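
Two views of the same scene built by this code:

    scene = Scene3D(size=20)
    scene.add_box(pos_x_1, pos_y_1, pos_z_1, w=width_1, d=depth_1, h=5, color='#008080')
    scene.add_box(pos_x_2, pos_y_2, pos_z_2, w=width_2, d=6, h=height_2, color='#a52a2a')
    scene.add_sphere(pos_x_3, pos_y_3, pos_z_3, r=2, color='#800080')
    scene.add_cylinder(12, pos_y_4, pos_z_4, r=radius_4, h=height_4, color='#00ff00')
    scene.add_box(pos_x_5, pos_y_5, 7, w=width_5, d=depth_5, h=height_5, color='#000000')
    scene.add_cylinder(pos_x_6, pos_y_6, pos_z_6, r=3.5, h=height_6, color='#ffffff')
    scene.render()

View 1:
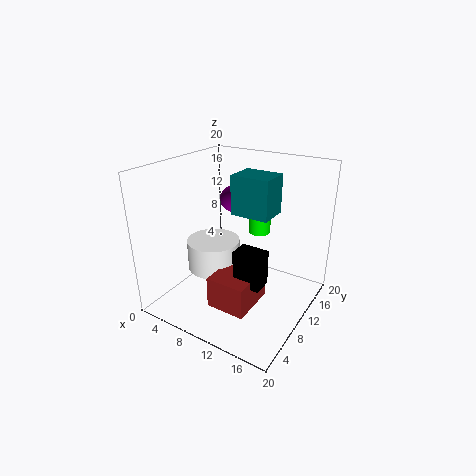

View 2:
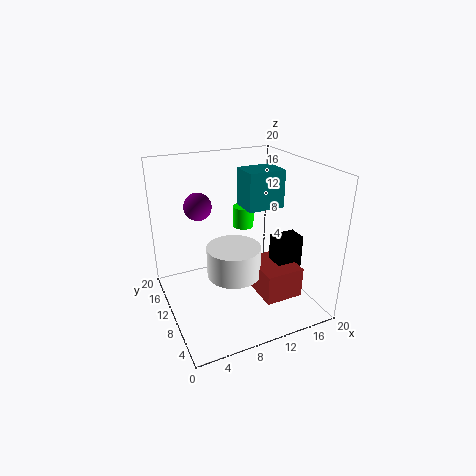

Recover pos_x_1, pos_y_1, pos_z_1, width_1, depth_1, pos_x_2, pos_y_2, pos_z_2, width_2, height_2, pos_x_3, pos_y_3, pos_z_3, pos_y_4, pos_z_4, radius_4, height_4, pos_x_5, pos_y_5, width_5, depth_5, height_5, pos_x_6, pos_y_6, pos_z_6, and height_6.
pos_x_1 = 10.5; pos_y_1 = 7.5; pos_z_1 = 14.5; width_1 = 5; depth_1 = 4; pos_x_2 = 10.5; pos_y_2 = 2; pos_z_2 = 4; width_2 = 5; height_2 = 4; pos_x_3 = 6; pos_y_3 = 15; pos_z_3 = 13.5; pos_y_4 = 12.5; pos_z_4 = 10.5; radius_4 = 1.5; height_4 = 3; pos_x_5 = 13; pos_y_5 = 4; width_5 = 3.5; depth_5 = 2.5; height_5 = 4.5; pos_x_6 = 8; pos_y_6 = 7; pos_z_6 = 6.5; height_6 = 4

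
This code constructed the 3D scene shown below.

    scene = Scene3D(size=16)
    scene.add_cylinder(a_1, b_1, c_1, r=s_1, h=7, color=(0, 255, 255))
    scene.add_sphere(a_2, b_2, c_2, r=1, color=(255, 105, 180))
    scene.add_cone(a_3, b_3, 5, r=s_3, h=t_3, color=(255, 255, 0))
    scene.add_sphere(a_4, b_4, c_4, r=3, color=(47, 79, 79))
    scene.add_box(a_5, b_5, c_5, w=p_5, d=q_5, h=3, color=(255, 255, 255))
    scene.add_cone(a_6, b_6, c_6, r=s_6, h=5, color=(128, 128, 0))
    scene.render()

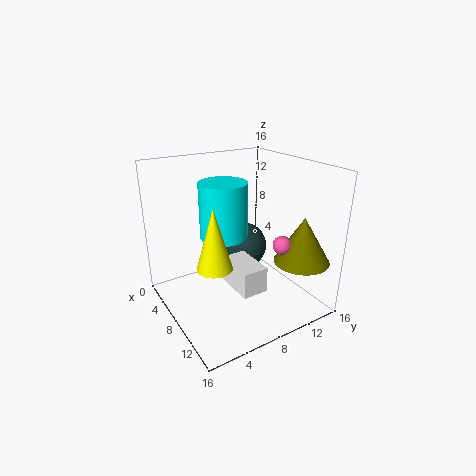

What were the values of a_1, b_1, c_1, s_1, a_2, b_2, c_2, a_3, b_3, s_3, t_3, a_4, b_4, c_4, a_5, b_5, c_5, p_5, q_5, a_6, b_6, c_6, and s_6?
a_1 = 3
b_1 = 9
c_1 = 6
s_1 = 3
a_2 = 12
b_2 = 11
c_2 = 8
a_3 = 8
b_3 = 5
s_3 = 2
t_3 = 7
a_4 = 3
b_4 = 12
c_4 = 4
a_5 = 6
b_5 = 7
c_5 = 2
p_5 = 5
q_5 = 3
a_6 = 13
b_6 = 13
c_6 = 6
s_6 = 3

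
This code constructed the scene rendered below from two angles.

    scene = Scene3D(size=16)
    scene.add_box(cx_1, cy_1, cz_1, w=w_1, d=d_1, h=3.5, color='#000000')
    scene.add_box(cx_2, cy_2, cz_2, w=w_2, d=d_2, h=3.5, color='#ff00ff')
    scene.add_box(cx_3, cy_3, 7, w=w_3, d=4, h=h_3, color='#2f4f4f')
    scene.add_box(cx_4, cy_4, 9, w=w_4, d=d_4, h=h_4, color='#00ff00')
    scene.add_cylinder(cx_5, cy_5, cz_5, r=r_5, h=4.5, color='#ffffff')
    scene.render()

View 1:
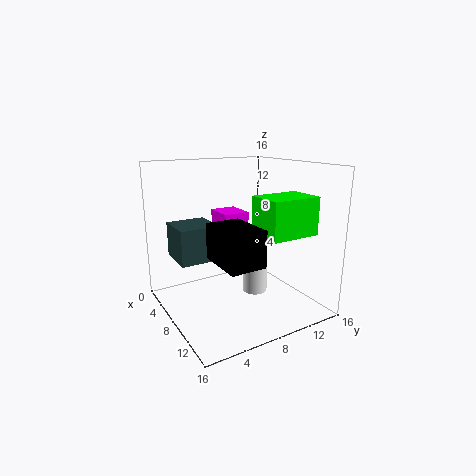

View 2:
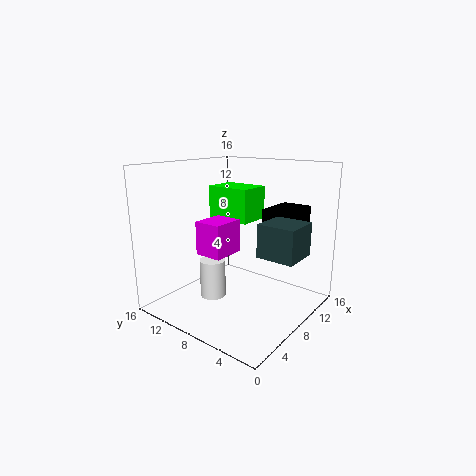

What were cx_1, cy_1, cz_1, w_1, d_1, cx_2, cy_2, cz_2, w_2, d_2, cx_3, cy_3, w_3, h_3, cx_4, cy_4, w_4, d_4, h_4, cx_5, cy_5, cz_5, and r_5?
cx_1 = 10.5
cy_1 = 3
cz_1 = 7.5
w_1 = 5
d_1 = 3.5
cx_2 = 3.5
cy_2 = 7
cz_2 = 7
w_2 = 3.5
d_2 = 3
cx_3 = 6.5
cy_3 = 0.5
w_3 = 4
h_3 = 3.5
cx_4 = 10
cy_4 = 8.5
w_4 = 4
d_4 = 5.5
h_4 = 4
cx_5 = 7
cy_5 = 11
cz_5 = 0.5
r_5 = 1.5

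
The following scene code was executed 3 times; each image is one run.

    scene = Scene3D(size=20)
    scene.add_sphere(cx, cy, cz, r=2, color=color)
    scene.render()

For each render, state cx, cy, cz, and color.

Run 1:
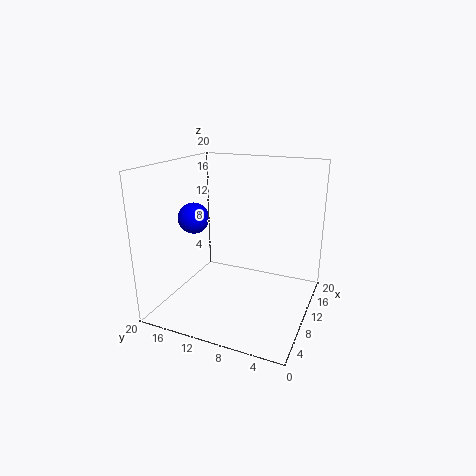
cx = 6, cy = 14.5, cz = 13.5, color = 'blue'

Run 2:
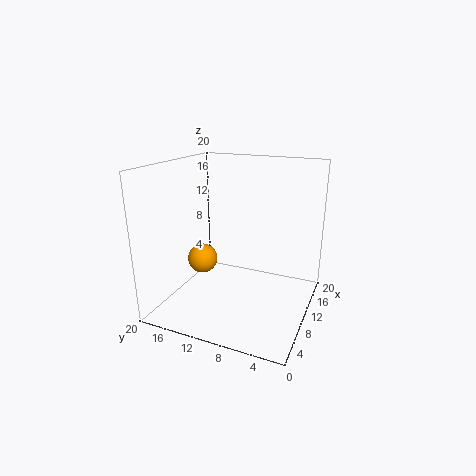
cx = 7, cy = 14, cz = 7.5, color = 'orange'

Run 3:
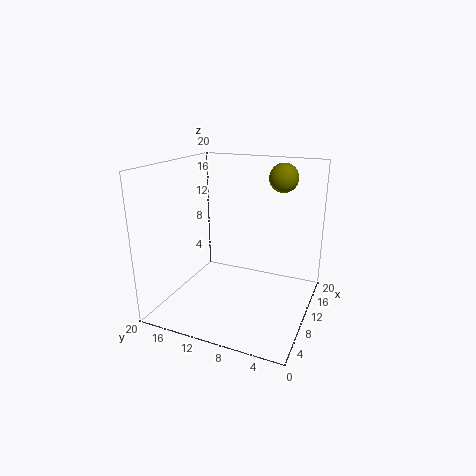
cx = 14, cy = 5, cz = 18, color = 'olive'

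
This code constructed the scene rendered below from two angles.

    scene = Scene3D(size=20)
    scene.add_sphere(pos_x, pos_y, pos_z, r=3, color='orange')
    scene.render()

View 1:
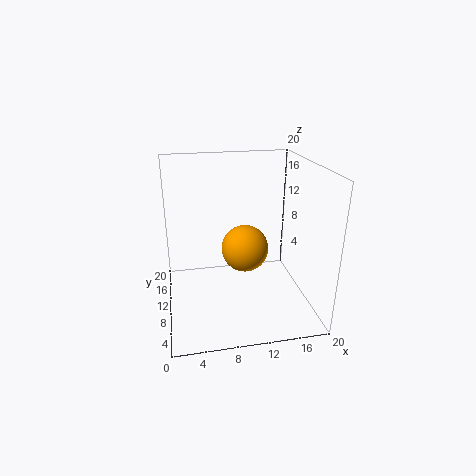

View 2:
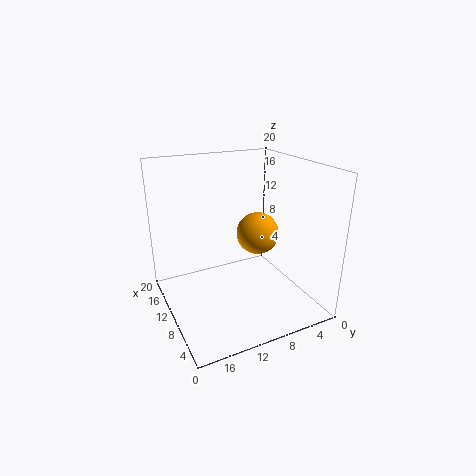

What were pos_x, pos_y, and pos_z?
pos_x = 10.25; pos_y = 6.75; pos_z = 10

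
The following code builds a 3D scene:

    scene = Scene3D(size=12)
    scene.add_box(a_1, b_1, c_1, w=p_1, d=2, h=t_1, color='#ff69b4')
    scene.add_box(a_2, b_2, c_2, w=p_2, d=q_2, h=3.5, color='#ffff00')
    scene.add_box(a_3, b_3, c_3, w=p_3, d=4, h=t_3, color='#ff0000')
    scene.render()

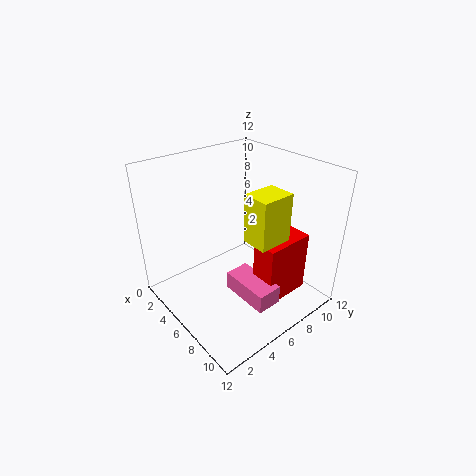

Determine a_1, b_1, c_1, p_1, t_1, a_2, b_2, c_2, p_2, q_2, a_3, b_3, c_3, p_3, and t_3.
a_1 = 7; b_1 = 4; c_1 = 2.5; p_1 = 4; t_1 = 1.5; a_2 = 9; b_2 = 4; c_2 = 8; p_2 = 2; q_2 = 2.5; a_3 = 8.5; b_3 = 5.5; c_3 = 2; p_3 = 2; t_3 = 5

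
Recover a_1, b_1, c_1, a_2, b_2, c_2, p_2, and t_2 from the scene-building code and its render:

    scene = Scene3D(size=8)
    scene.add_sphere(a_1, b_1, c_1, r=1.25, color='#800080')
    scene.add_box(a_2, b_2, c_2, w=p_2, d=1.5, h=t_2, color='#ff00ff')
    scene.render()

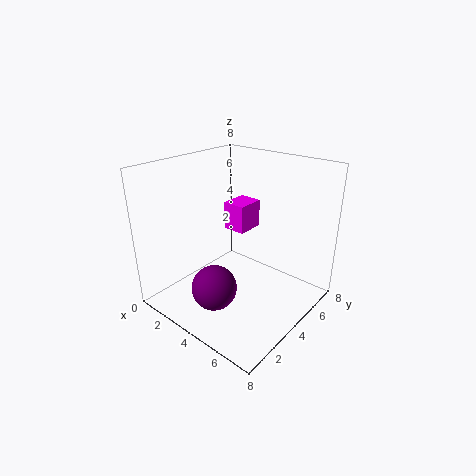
a_1 = 3.75, b_1 = 2.25, c_1 = 1.5, a_2 = 3.25, b_2 = 3.75, c_2 = 4.5, p_2 = 1.25, t_2 = 1.5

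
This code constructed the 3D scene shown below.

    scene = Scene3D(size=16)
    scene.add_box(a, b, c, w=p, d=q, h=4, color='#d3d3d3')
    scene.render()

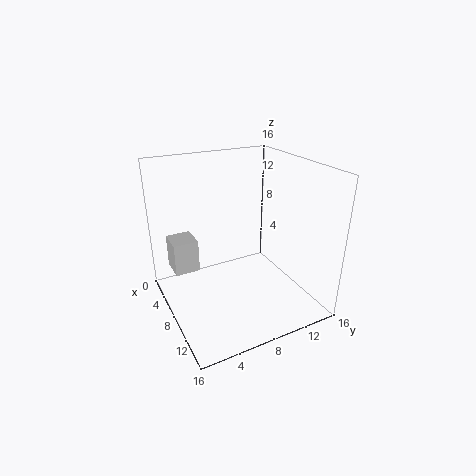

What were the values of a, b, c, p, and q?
a = 0.75; b = 1.75; c = 2.5; p = 3.25; q = 3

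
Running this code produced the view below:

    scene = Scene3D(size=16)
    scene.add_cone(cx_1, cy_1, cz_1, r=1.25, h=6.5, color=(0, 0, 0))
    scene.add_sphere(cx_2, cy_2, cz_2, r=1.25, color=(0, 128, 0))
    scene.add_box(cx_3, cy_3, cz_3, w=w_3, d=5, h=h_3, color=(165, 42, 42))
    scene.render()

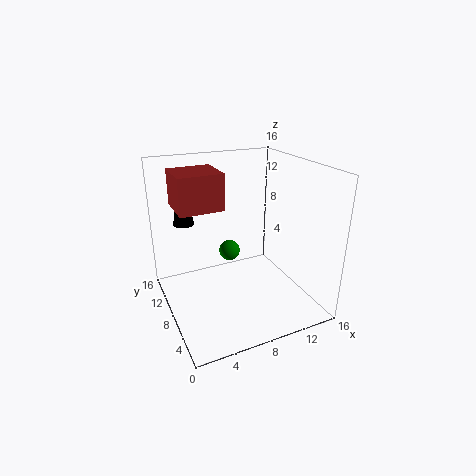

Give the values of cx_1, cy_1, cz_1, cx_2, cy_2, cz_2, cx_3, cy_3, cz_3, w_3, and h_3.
cx_1 = 3.5, cy_1 = 13.75, cz_1 = 8.25, cx_2 = 8.25, cy_2 = 11, cz_2 = 5, cx_3 = 2.25, cy_3 = 10.25, cz_3 = 10.5, w_3 = 5.25, h_3 = 4.25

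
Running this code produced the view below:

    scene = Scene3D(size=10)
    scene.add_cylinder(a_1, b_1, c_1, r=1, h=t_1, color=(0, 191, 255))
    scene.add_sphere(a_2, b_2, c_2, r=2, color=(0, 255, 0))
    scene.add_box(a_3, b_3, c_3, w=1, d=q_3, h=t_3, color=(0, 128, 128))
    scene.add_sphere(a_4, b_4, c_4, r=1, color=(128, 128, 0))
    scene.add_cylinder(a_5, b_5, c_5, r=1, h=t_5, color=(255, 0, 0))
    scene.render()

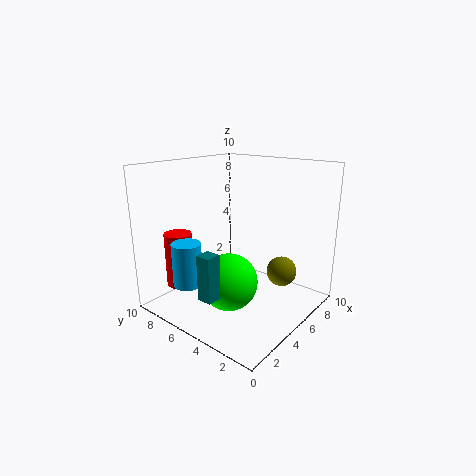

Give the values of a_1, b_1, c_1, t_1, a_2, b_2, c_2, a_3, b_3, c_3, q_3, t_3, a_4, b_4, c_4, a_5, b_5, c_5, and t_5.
a_1 = 2; b_1 = 7; c_1 = 2; t_1 = 3; a_2 = 4; b_2 = 5; c_2 = 2; a_3 = 1; b_3 = 4; c_3 = 2; q_3 = 1; t_3 = 3; a_4 = 6; b_4 = 2; c_4 = 3; a_5 = 3; b_5 = 9; c_5 = 1; t_5 = 4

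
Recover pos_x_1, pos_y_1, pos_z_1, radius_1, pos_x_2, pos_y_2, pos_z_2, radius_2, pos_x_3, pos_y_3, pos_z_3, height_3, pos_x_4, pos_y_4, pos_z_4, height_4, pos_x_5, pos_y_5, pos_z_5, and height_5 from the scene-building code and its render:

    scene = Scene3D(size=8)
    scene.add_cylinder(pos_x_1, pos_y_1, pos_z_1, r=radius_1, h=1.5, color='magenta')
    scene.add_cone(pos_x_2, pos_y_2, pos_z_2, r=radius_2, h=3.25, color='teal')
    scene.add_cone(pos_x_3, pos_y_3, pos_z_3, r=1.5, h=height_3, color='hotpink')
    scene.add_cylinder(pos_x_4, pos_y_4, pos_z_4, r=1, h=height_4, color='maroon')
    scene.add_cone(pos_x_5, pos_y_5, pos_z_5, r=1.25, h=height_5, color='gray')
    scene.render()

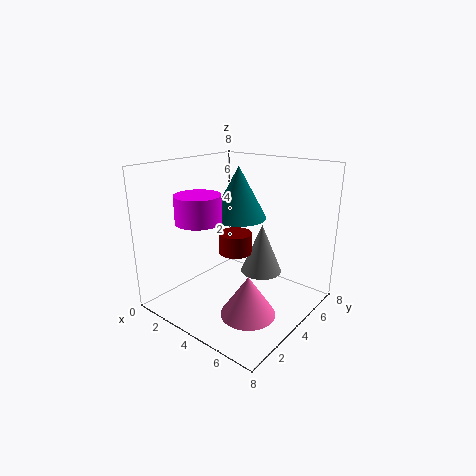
pos_x_1 = 2.5, pos_y_1 = 2.5, pos_z_1 = 5, radius_1 = 1.25, pos_x_2 = 2.25, pos_y_2 = 6.25, pos_z_2 = 4.25, radius_2 = 1.75, pos_x_3 = 5.5, pos_y_3 = 3, pos_z_3 = 0.25, height_3 = 2.25, pos_x_4 = 3, pos_y_4 = 5, pos_z_4 = 2.5, height_4 = 1.25, pos_x_5 = 4.25, pos_y_5 = 6, pos_z_5 = 1.25, height_5 = 3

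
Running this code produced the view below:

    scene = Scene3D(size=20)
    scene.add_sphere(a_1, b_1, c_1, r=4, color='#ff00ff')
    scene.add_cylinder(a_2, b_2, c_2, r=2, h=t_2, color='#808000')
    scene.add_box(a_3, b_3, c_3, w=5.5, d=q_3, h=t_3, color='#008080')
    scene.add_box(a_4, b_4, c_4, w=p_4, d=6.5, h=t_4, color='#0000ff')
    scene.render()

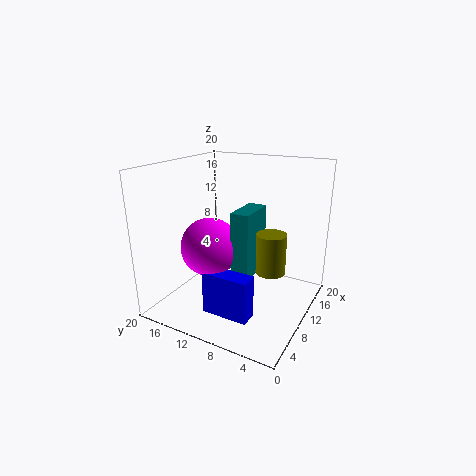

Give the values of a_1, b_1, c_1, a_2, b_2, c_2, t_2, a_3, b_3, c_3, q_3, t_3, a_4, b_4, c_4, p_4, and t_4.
a_1 = 7.5, b_1 = 13, c_1 = 9, a_2 = 10, b_2 = 5, c_2 = 6, t_2 = 5.5, a_3 = 7, b_3 = 7, c_3 = 5.5, q_3 = 2.5, t_3 = 9, a_4 = 4.5, b_4 = 6, c_4 = 0.5, p_4 = 2.5, t_4 = 6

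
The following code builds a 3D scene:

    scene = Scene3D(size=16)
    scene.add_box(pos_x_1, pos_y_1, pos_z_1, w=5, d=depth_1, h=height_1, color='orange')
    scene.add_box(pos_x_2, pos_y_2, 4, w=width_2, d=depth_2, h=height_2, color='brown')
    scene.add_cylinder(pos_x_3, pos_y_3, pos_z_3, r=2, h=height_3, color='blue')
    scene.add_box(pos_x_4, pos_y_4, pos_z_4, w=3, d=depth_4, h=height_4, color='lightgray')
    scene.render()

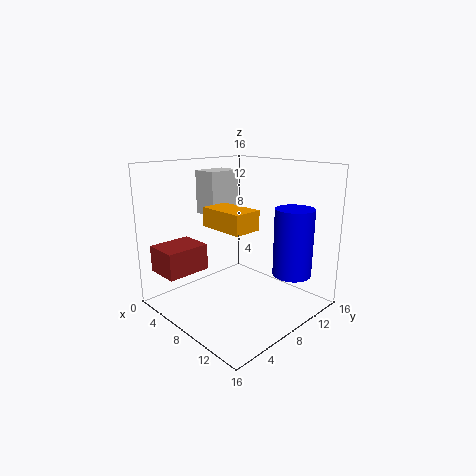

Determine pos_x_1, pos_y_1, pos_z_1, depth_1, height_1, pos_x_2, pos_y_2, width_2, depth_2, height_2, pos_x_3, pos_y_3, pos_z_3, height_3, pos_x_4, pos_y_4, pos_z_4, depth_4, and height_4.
pos_x_1 = 7, pos_y_1 = 4, pos_z_1 = 10, depth_1 = 3, height_1 = 2, pos_x_2 = 1, pos_y_2 = 1, width_2 = 4, depth_2 = 5, height_2 = 3, pos_x_3 = 14, pos_y_3 = 10, pos_z_3 = 5, height_3 = 7, pos_x_4 = 2, pos_y_4 = 7, pos_z_4 = 10, depth_4 = 4, height_4 = 5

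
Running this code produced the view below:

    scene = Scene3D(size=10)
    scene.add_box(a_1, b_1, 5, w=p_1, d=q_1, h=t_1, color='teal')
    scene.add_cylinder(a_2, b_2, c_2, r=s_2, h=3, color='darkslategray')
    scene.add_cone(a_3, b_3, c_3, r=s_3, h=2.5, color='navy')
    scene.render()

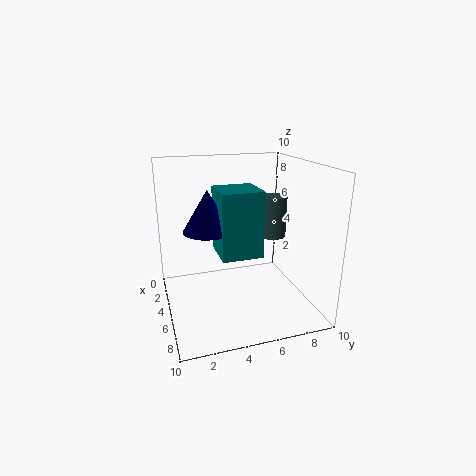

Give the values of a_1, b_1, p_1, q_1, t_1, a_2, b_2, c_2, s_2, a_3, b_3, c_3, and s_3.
a_1 = 6; b_1 = 3; p_1 = 2.5; q_1 = 2.5; t_1 = 4; a_2 = 4; b_2 = 8; c_2 = 4.5; s_2 = 1; a_3 = 7; b_3 = 2.5; c_3 = 6.5; s_3 = 1.5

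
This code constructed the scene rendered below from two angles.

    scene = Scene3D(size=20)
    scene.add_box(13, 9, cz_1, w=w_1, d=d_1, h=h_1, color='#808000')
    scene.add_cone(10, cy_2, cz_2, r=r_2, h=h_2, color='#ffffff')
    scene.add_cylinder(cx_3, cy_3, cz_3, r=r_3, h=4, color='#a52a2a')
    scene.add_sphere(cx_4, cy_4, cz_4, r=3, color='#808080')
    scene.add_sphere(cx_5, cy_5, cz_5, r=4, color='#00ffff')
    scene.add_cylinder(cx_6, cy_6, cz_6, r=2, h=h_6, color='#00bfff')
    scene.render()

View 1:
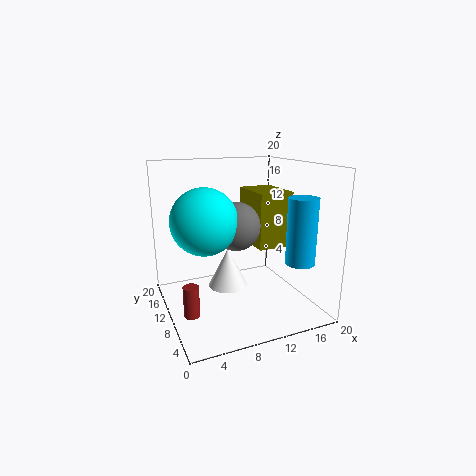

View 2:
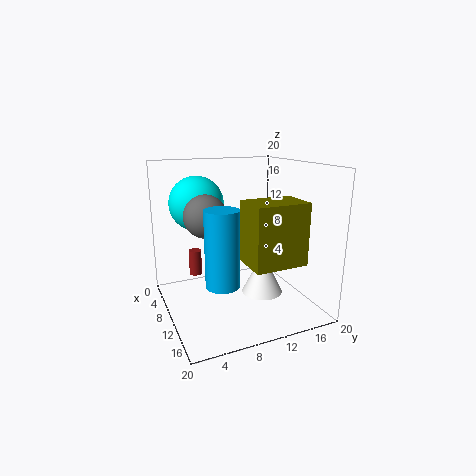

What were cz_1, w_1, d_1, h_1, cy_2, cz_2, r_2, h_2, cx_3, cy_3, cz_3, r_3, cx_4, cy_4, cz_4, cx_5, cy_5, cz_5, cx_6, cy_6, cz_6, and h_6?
cz_1 = 8, w_1 = 5, d_1 = 7, h_1 = 8, cy_2 = 14, cz_2 = 1, r_2 = 3, h_2 = 6, cx_3 = 2, cy_3 = 6, cz_3 = 2, r_3 = 1, cx_4 = 8, cy_4 = 6, cz_4 = 13, cx_5 = 4, cy_5 = 6, cz_5 = 14, cx_6 = 17, cy_6 = 5, cz_6 = 7, h_6 = 9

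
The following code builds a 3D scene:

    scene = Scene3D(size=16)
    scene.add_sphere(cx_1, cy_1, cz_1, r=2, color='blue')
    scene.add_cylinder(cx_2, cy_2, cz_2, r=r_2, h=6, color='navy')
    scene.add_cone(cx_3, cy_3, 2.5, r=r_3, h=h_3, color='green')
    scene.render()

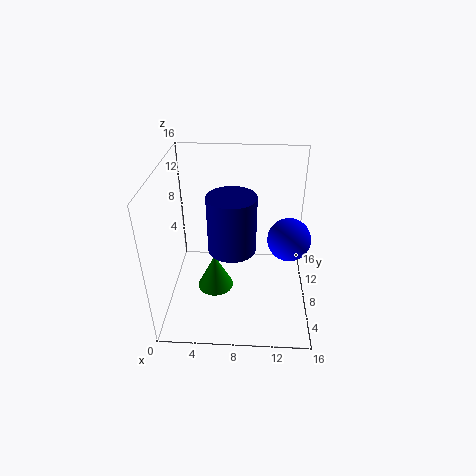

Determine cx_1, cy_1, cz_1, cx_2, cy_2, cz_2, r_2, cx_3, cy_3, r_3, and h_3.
cx_1 = 13, cy_1 = 3.5, cz_1 = 11, cx_2 = 7.5, cy_2 = 6, cz_2 = 8, r_2 = 2.5, cx_3 = 5.5, cy_3 = 6.5, r_3 = 2, h_3 = 4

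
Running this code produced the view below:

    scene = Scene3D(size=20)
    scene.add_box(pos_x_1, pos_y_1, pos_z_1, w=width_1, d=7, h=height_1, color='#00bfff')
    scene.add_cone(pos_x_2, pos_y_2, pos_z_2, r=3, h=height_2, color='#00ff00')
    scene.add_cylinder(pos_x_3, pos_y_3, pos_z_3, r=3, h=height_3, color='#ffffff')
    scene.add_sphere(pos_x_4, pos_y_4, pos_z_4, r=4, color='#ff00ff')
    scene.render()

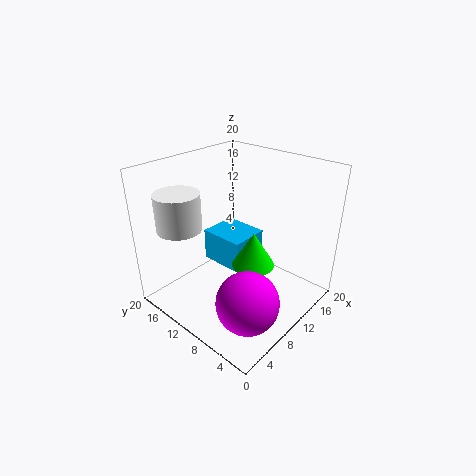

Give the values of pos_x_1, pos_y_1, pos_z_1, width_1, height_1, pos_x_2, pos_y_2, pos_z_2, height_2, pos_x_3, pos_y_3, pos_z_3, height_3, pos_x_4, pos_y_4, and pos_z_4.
pos_x_1 = 11; pos_y_1 = 11; pos_z_1 = 3; width_1 = 6; height_1 = 5; pos_x_2 = 11; pos_y_2 = 8; pos_z_2 = 6; height_2 = 5; pos_x_3 = 4; pos_y_3 = 15; pos_z_3 = 12; height_3 = 5; pos_x_4 = 5; pos_y_4 = 4; pos_z_4 = 5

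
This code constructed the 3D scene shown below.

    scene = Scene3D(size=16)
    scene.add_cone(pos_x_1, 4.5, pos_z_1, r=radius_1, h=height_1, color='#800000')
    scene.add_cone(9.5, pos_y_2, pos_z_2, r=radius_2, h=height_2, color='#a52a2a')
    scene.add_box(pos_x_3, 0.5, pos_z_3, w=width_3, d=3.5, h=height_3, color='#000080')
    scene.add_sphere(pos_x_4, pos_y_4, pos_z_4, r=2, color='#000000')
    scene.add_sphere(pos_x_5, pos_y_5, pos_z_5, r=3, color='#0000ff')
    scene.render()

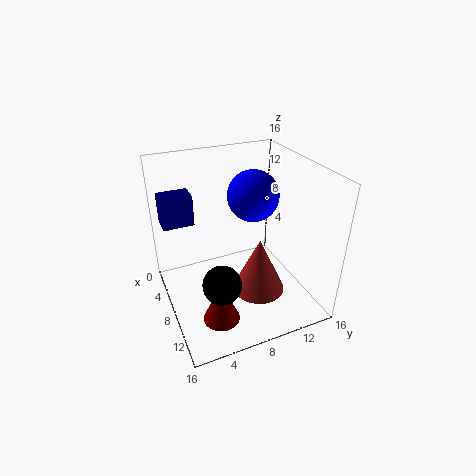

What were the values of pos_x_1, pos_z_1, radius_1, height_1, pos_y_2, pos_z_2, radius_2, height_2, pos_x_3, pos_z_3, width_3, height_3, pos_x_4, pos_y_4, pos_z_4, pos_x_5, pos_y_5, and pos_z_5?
pos_x_1 = 11.5; pos_z_1 = 0.5; radius_1 = 2; height_1 = 4.5; pos_y_2 = 10; pos_z_2 = 1.5; radius_2 = 3; height_2 = 6.5; pos_x_3 = 2.5; pos_z_3 = 9; width_3 = 2.5; height_3 = 3.5; pos_x_4 = 12; pos_y_4 = 4.5; pos_z_4 = 5.5; pos_x_5 = 5.5; pos_y_5 = 11; pos_z_5 = 11.5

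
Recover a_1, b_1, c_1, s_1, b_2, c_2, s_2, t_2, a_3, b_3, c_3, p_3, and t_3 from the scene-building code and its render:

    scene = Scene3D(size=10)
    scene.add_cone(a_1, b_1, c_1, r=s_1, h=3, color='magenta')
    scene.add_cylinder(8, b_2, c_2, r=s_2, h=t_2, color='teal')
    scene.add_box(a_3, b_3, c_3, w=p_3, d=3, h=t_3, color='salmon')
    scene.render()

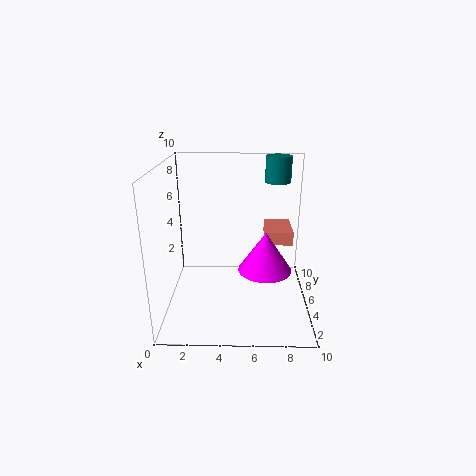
a_1 = 7; b_1 = 6; c_1 = 2; s_1 = 2; b_2 = 9; c_2 = 8; s_2 = 1; t_2 = 2; a_3 = 7; b_3 = 6; c_3 = 4; p_3 = 2; t_3 = 1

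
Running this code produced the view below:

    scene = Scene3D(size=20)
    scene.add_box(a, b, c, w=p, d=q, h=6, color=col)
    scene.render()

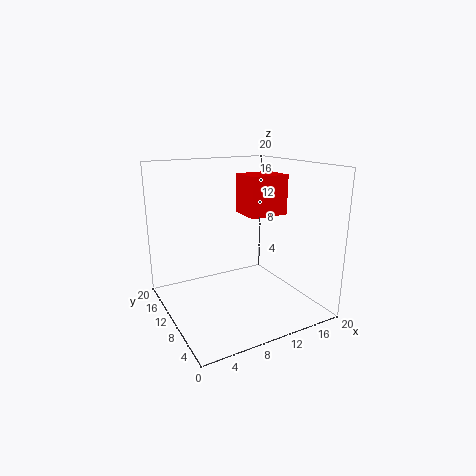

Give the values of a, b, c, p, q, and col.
a = 13; b = 11; c = 12; p = 6; q = 5; col = 'red'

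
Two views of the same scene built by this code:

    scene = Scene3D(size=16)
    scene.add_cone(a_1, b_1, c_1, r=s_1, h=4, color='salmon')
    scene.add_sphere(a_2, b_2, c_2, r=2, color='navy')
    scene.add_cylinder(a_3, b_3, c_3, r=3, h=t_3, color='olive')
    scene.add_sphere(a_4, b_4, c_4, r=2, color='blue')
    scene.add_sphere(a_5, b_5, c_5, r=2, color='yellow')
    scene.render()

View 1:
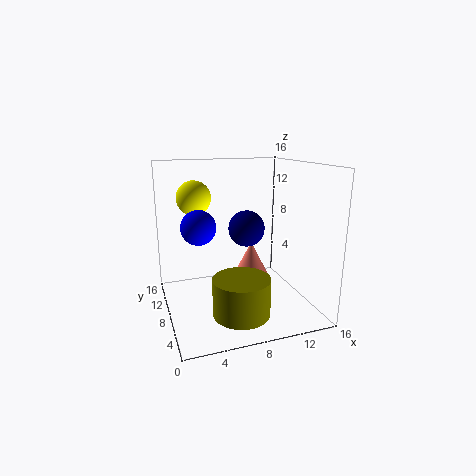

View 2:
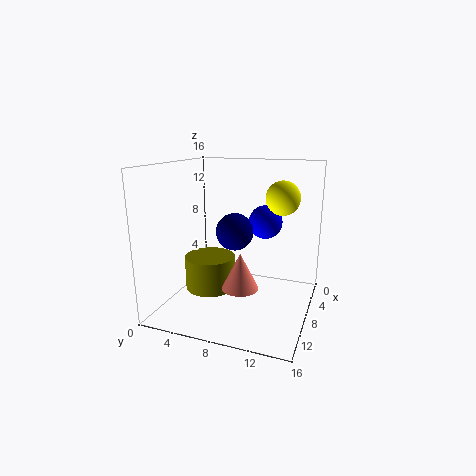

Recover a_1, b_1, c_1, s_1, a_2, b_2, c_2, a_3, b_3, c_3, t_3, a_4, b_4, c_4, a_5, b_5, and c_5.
a_1 = 10, b_1 = 9, c_1 = 3, s_1 = 2, a_2 = 9, b_2 = 8, c_2 = 9, a_3 = 7, b_3 = 4, c_3 = 1, t_3 = 4, a_4 = 4, b_4 = 10, c_4 = 9, a_5 = 4, b_5 = 12, c_5 = 12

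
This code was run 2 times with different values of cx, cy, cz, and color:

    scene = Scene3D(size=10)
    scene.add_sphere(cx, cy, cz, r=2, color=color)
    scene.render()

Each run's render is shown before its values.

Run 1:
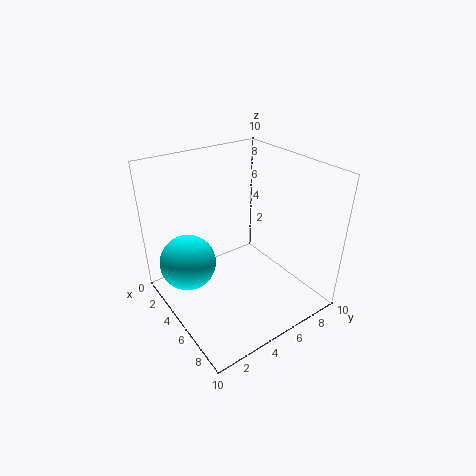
cx = 3; cy = 2; cz = 3; color = 'cyan'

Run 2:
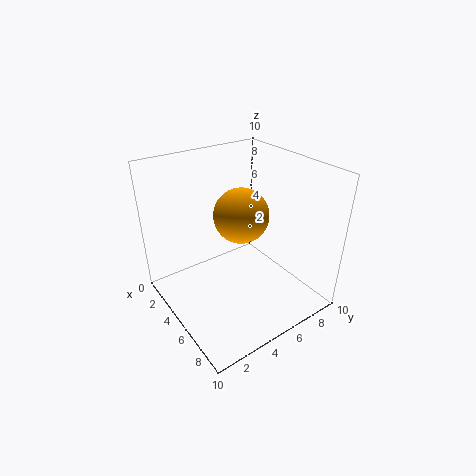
cx = 4; cy = 6; cz = 6; color = 'orange'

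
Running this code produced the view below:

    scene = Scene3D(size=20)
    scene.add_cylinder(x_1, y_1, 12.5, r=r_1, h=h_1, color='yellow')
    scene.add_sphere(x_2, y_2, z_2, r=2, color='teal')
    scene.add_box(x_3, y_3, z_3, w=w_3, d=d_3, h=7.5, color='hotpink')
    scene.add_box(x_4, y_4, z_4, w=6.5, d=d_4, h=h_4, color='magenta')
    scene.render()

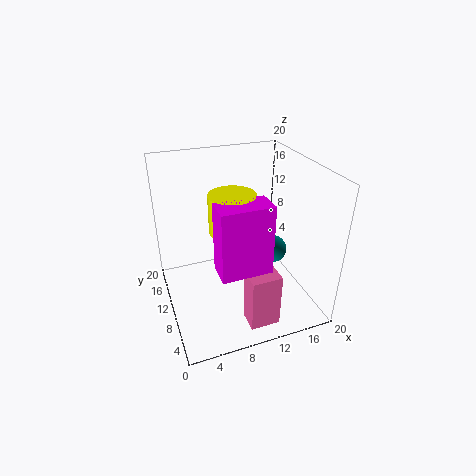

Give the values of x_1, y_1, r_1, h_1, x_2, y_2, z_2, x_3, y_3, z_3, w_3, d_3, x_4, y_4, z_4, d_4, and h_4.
x_1 = 8.5
y_1 = 8
r_1 = 3
h_1 = 5
x_2 = 15.5
y_2 = 10
z_2 = 7
x_3 = 9
y_3 = 2
z_3 = 0.5
w_3 = 4
d_3 = 3
x_4 = 5.5
y_4 = 3
z_4 = 8.5
d_4 = 3.5
h_4 = 9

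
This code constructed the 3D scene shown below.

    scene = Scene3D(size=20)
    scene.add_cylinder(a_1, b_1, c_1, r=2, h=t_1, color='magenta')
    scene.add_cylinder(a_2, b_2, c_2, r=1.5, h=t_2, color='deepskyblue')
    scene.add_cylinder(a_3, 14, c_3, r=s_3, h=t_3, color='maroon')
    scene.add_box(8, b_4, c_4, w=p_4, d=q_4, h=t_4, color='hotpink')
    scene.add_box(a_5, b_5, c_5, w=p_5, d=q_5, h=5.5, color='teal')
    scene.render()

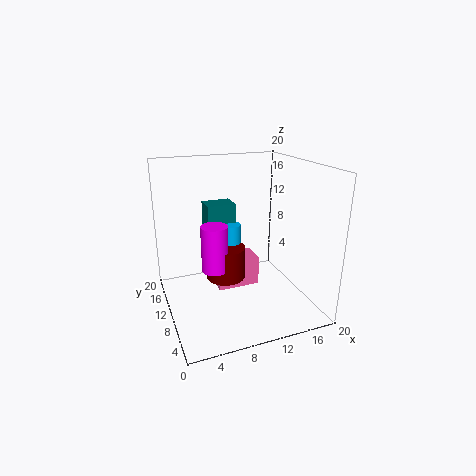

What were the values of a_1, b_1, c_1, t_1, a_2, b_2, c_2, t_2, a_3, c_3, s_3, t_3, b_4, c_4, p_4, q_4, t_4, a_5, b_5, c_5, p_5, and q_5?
a_1 = 7.5
b_1 = 13
c_1 = 4
t_1 = 7
a_2 = 11
b_2 = 15.5
c_2 = 6
t_2 = 4
a_3 = 9.5
c_3 = 2
s_3 = 3
t_3 = 5
b_4 = 12.5
c_4 = 0.5
p_4 = 6.5
q_4 = 4
t_4 = 4.5
a_5 = 7.5
b_5 = 16
c_5 = 7.5
p_5 = 4.5
q_5 = 3.5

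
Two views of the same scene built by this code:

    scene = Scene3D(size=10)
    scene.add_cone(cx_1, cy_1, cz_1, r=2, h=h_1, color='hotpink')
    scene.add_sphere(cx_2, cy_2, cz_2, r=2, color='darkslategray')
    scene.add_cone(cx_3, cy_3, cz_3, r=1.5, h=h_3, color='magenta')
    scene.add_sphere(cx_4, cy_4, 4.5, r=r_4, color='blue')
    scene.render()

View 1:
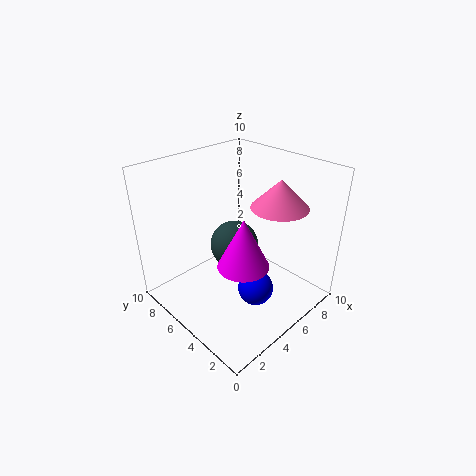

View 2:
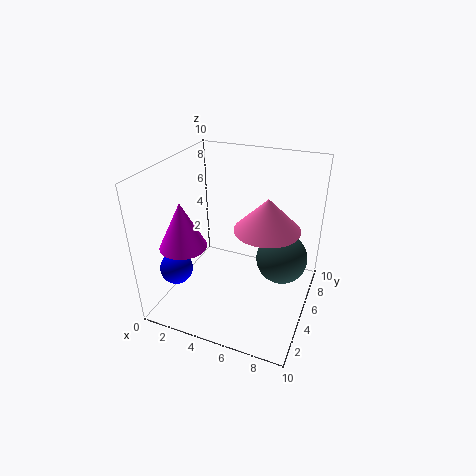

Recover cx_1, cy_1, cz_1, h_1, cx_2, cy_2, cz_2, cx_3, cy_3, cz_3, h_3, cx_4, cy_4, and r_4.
cx_1 = 7.5; cy_1 = 3.5; cz_1 = 7; h_1 = 2; cx_2 = 7.5; cy_2 = 8; cz_2 = 2; cx_3 = 2.5; cy_3 = 2; cz_3 = 5.5; h_3 = 3; cx_4 = 2.5; cy_4 = 1; r_4 = 1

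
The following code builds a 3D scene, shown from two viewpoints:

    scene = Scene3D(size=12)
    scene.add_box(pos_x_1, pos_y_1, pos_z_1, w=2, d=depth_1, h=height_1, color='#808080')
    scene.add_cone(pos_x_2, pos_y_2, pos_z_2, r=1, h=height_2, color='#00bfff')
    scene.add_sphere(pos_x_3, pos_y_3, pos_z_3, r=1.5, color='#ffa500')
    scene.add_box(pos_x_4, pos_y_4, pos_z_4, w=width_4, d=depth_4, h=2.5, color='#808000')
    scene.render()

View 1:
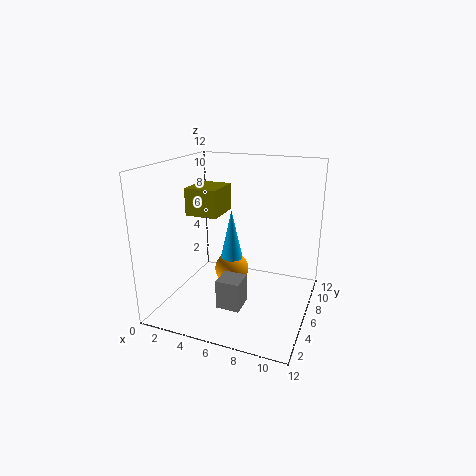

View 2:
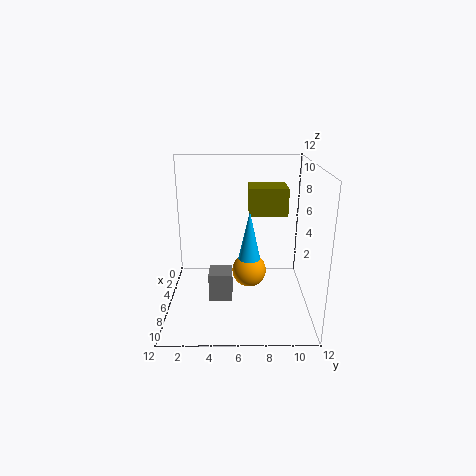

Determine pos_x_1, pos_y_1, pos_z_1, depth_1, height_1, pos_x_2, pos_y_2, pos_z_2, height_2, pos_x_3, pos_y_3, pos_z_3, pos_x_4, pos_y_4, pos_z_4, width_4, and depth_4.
pos_x_1 = 5
pos_y_1 = 3.5
pos_z_1 = 0.5
depth_1 = 2
height_1 = 2.5
pos_x_2 = 5
pos_y_2 = 7
pos_z_2 = 3.5
height_2 = 4.5
pos_x_3 = 5
pos_y_3 = 7
pos_z_3 = 2.5
pos_x_4 = 0.5
pos_y_4 = 7
pos_z_4 = 7
width_4 = 3
depth_4 = 3.5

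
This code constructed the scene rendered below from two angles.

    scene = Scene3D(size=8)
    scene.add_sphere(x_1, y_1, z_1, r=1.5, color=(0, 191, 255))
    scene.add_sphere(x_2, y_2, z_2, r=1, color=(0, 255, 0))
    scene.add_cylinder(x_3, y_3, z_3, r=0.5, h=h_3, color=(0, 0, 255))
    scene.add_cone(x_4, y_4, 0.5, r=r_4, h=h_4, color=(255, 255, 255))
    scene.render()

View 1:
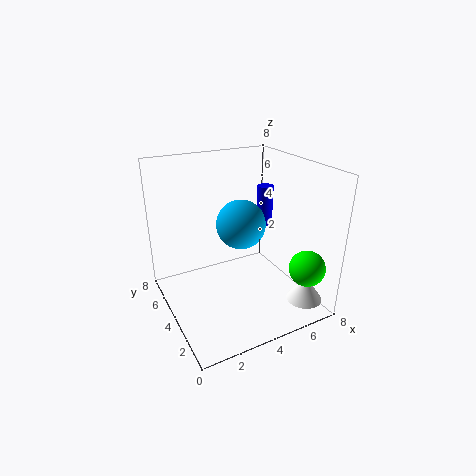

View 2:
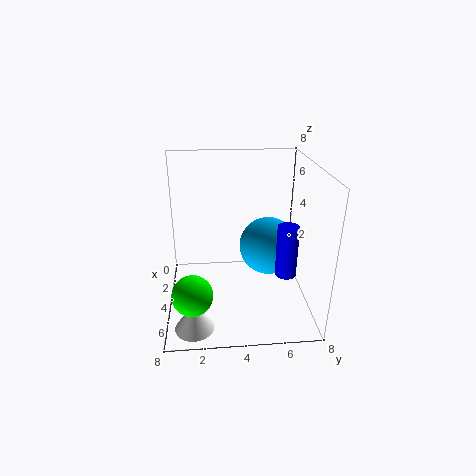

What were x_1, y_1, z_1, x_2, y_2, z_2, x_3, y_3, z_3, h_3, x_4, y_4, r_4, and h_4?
x_1 = 5, y_1 = 5.5, z_1 = 4, x_2 = 7, y_2 = 1.5, z_2 = 2.5, x_3 = 7, y_3 = 6, z_3 = 3.5, h_3 = 2.5, x_4 = 7, y_4 = 1.5, r_4 = 1, h_4 = 1.5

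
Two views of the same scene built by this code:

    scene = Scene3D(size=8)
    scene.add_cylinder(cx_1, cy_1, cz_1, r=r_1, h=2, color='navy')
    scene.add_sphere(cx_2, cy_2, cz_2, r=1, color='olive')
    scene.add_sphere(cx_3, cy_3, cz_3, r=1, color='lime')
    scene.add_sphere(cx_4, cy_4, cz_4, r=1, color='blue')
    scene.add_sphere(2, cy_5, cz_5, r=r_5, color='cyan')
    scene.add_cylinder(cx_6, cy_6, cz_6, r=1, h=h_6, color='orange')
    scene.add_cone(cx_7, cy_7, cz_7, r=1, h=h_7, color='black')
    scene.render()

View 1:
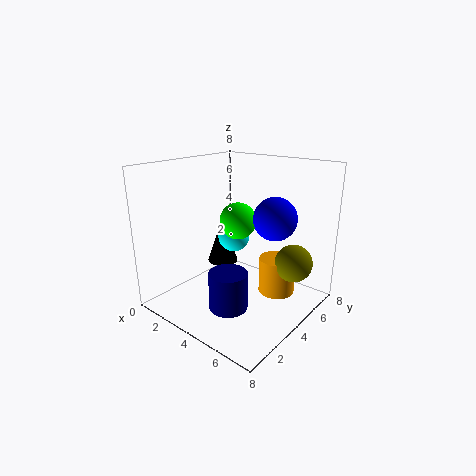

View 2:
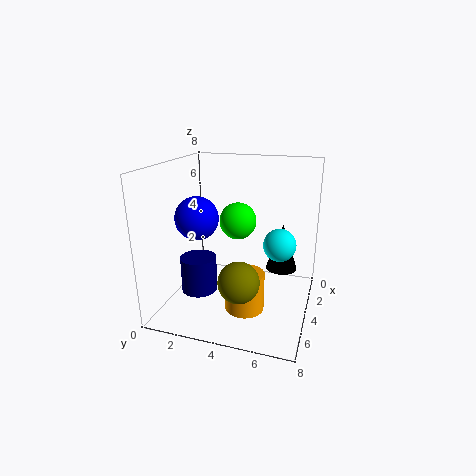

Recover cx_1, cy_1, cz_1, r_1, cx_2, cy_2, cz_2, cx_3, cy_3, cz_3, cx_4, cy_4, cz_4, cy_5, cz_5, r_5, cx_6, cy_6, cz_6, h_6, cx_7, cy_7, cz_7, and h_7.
cx_1 = 5
cy_1 = 2
cz_1 = 1
r_1 = 1
cx_2 = 7
cy_2 = 5
cz_2 = 3
cx_3 = 4
cy_3 = 4
cz_3 = 5
cx_4 = 7
cy_4 = 3
cz_4 = 6
cy_5 = 6
cz_5 = 3
r_5 = 1
cx_6 = 6
cy_6 = 5
cz_6 = 1
h_6 = 2
cx_7 = 1
cy_7 = 6
cz_7 = 1
h_7 = 3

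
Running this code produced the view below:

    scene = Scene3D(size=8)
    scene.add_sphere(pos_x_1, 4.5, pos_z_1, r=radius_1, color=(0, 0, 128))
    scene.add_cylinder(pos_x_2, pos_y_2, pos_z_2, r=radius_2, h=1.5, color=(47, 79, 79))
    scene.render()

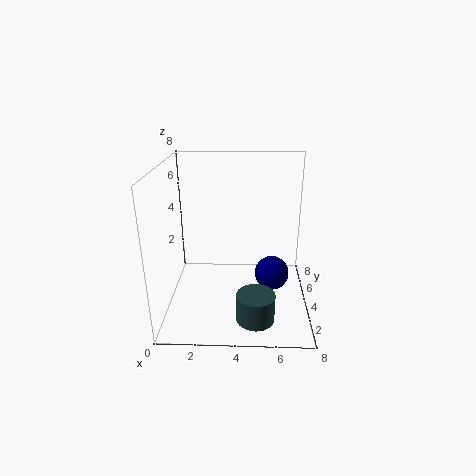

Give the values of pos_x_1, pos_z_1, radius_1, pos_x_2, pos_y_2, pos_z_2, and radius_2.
pos_x_1 = 6, pos_z_1 = 1.5, radius_1 = 1, pos_x_2 = 5, pos_y_2 = 1.5, pos_z_2 = 0.5, radius_2 = 1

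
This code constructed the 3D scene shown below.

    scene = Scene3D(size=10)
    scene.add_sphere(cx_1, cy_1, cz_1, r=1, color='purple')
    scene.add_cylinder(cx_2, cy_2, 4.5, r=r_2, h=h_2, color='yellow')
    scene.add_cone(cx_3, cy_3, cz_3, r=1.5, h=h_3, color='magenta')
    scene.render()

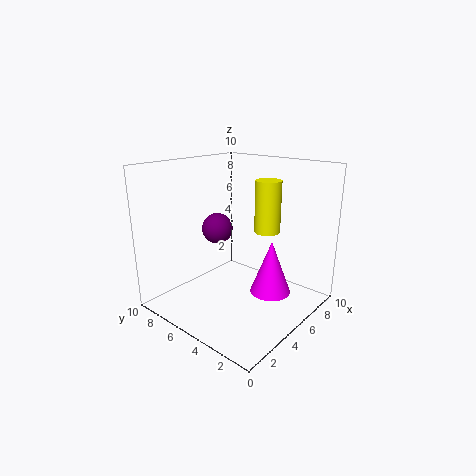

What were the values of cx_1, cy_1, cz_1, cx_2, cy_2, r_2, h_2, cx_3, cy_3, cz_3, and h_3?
cx_1 = 3.5
cy_1 = 5.5
cz_1 = 6
cx_2 = 8.5
cy_2 = 5
r_2 = 1
h_2 = 4
cx_3 = 7
cy_3 = 3.5
cz_3 = 0.5
h_3 = 4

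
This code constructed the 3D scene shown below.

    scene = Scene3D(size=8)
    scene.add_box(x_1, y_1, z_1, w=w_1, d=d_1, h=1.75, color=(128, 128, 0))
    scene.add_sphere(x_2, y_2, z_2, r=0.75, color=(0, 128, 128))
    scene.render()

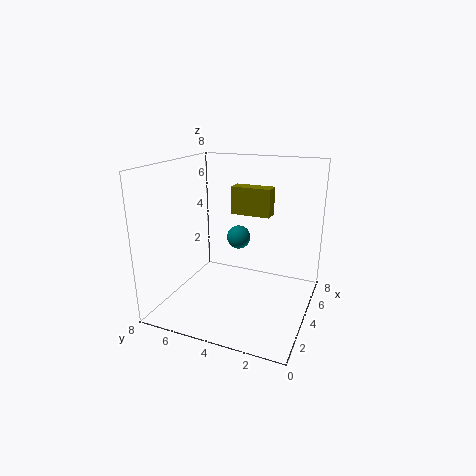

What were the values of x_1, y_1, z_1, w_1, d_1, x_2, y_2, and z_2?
x_1 = 6.5
y_1 = 3
z_1 = 4.5
w_1 = 1
d_1 = 2.5
x_2 = 6.5
y_2 = 5
z_2 = 3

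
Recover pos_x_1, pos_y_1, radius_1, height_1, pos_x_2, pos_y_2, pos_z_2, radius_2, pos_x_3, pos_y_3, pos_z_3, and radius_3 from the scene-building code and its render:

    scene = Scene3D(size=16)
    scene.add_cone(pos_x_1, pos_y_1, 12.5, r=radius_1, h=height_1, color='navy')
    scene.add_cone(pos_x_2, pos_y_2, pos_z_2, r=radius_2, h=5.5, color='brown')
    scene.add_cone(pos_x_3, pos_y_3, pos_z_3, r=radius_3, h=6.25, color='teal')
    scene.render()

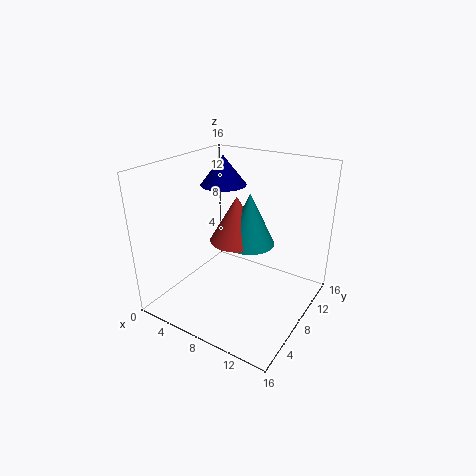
pos_x_1 = 3.75; pos_y_1 = 11.5; radius_1 = 2.75; height_1 = 3.5; pos_x_2 = 6.25; pos_y_2 = 10.5; pos_z_2 = 6.25; radius_2 = 3.25; pos_x_3 = 7.75; pos_y_3 = 11; pos_z_3 = 6; radius_3 = 3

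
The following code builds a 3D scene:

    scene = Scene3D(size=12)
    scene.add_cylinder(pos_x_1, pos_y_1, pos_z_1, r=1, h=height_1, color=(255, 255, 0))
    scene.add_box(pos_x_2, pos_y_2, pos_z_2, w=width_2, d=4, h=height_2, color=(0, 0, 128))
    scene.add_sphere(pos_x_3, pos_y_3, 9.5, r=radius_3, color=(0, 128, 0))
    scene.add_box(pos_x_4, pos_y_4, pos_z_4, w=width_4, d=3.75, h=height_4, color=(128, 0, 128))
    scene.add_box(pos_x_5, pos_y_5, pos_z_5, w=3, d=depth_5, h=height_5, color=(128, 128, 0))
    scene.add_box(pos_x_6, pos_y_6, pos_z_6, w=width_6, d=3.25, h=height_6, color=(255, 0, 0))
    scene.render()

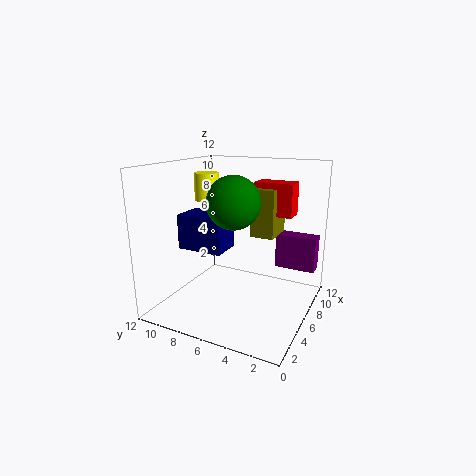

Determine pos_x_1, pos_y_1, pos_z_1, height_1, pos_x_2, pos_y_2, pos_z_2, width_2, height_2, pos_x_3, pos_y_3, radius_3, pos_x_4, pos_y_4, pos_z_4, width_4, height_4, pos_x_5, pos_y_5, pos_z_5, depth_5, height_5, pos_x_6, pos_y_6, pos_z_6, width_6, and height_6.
pos_x_1 = 5.75, pos_y_1 = 8.75, pos_z_1 = 9, height_1 = 2.25, pos_x_2 = 4.5, pos_y_2 = 7, pos_z_2 = 4.75, width_2 = 2.75, height_2 = 3, pos_x_3 = 3.75, pos_y_3 = 5.25, radius_3 = 2, pos_x_4 = 10.5, pos_y_4 = 0.5, pos_z_4 = 2, width_4 = 1.5, height_4 = 3.25, pos_x_5 = 6.75, pos_y_5 = 3.25, pos_z_5 = 6, depth_5 = 2, height_5 = 4, pos_x_6 = 7.5, pos_y_6 = 2, pos_z_6 = 7.75, width_6 = 1.75, height_6 = 2.75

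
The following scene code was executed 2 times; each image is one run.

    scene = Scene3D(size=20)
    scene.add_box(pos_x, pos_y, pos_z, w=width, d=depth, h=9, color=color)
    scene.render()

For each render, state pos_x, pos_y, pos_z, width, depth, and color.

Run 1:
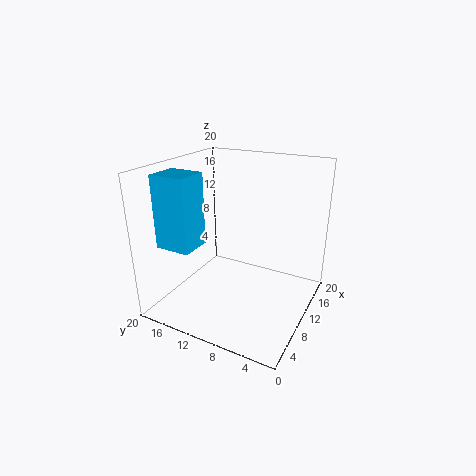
pos_x = 1, pos_y = 12, pos_z = 11, width = 4, depth = 4.5, color = 'deepskyblue'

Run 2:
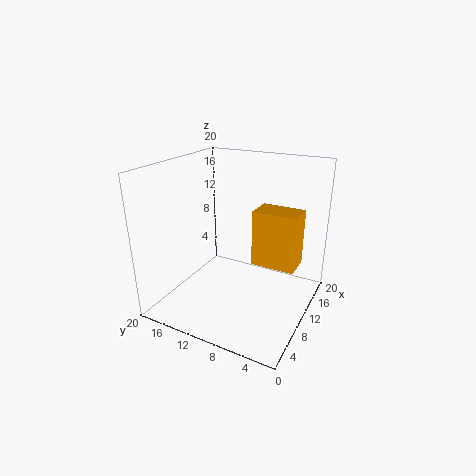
pos_x = 15.5, pos_y = 3.5, pos_z = 3, width = 4.5, depth = 7, color = 'orange'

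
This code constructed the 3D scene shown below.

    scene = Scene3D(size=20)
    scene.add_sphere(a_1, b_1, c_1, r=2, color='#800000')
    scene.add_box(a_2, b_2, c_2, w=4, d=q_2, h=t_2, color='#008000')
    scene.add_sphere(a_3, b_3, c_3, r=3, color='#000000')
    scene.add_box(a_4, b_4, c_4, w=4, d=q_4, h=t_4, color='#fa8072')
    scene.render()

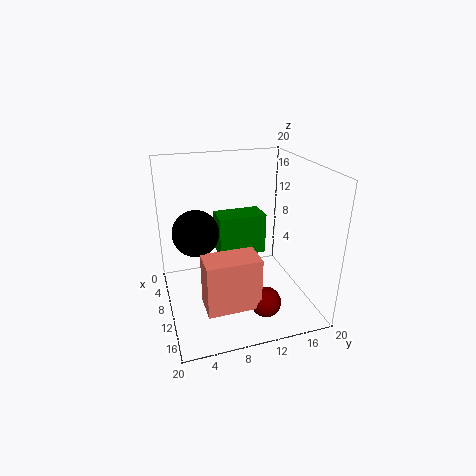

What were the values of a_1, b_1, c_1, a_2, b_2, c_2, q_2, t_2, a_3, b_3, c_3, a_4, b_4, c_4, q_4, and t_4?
a_1 = 16; b_1 = 12; c_1 = 3; a_2 = 4; b_2 = 8; c_2 = 6; q_2 = 7; t_2 = 6; a_3 = 11; b_3 = 4; c_3 = 12; a_4 = 13; b_4 = 4; c_4 = 3; q_4 = 7; t_4 = 7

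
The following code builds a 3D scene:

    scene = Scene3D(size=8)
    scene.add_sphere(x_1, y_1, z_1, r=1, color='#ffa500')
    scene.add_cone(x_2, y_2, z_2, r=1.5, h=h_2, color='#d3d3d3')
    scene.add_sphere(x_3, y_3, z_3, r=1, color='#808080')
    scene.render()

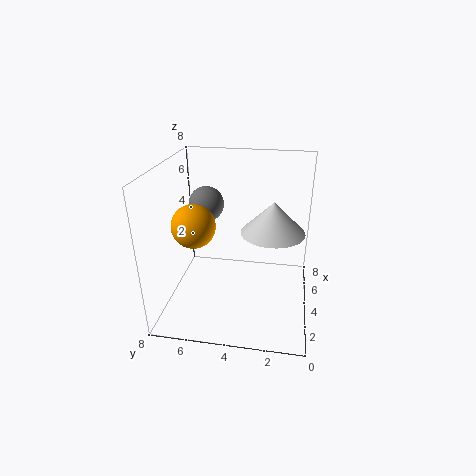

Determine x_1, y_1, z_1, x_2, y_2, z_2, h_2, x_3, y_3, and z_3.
x_1 = 1, y_1 = 5.5, z_1 = 6, x_2 = 2, y_2 = 2, z_2 = 5.5, h_2 = 1.5, x_3 = 5, y_3 = 6, z_3 = 5.5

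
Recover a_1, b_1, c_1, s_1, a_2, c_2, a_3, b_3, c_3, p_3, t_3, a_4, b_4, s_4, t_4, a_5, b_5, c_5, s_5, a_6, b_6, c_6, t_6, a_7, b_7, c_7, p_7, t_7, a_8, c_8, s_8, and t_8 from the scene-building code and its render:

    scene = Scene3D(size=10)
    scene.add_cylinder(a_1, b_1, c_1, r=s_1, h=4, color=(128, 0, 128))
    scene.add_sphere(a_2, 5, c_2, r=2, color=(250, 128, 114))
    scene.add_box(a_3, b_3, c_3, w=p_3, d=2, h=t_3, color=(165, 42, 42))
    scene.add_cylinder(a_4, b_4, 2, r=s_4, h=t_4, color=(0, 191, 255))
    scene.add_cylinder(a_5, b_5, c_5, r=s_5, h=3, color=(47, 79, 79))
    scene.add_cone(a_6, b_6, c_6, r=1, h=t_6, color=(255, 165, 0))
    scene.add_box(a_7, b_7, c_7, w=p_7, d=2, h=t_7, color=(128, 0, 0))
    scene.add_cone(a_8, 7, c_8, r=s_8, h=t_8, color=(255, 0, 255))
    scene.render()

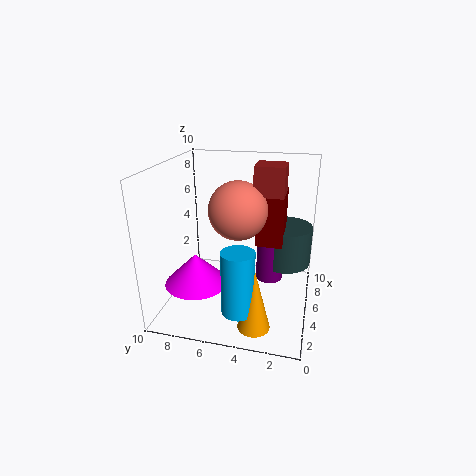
a_1 = 7
b_1 = 3
c_1 = 1
s_1 = 1
a_2 = 5
c_2 = 7
a_3 = 5
b_3 = 2
c_3 = 8
p_3 = 2
t_3 = 2
a_4 = 1
b_4 = 4
s_4 = 1
t_4 = 4
a_5 = 8
b_5 = 2
c_5 = 2
s_5 = 2
a_6 = 1
b_6 = 3
c_6 = 1
t_6 = 4
a_7 = 6
b_7 = 2
c_7 = 4
p_7 = 2
t_7 = 4
a_8 = 2
c_8 = 3
s_8 = 2
t_8 = 2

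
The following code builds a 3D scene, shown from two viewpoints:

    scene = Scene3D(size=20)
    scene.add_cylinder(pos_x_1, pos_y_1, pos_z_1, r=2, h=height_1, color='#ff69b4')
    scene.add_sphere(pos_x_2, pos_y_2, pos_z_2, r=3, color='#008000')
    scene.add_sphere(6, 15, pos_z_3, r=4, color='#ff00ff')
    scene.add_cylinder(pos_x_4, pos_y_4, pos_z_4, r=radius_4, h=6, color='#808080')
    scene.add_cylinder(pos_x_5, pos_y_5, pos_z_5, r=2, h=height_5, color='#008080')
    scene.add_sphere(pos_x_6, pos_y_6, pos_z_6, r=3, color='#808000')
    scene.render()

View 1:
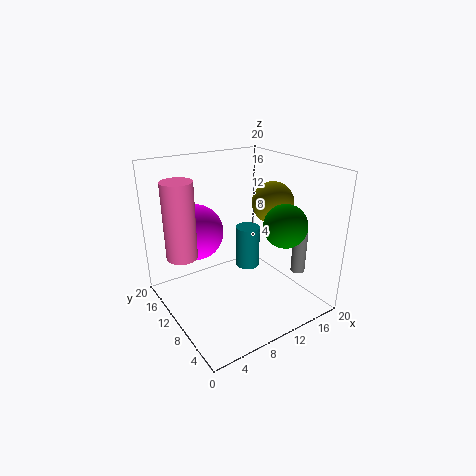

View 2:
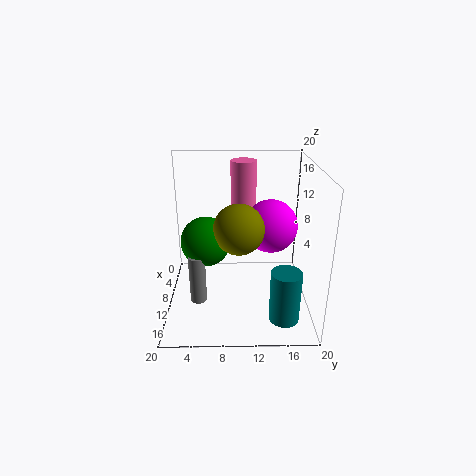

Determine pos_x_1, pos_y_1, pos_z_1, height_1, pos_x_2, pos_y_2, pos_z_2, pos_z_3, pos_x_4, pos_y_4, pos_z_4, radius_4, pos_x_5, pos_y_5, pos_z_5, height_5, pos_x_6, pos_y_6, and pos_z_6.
pos_x_1 = 2
pos_y_1 = 11
pos_z_1 = 9
height_1 = 10
pos_x_2 = 15
pos_y_2 = 6
pos_z_2 = 12
pos_z_3 = 10
pos_x_4 = 17
pos_y_4 = 5
pos_z_4 = 5
radius_4 = 1
pos_x_5 = 16
pos_y_5 = 16
pos_z_5 = 1
height_5 = 7
pos_x_6 = 16
pos_y_6 = 10
pos_z_6 = 14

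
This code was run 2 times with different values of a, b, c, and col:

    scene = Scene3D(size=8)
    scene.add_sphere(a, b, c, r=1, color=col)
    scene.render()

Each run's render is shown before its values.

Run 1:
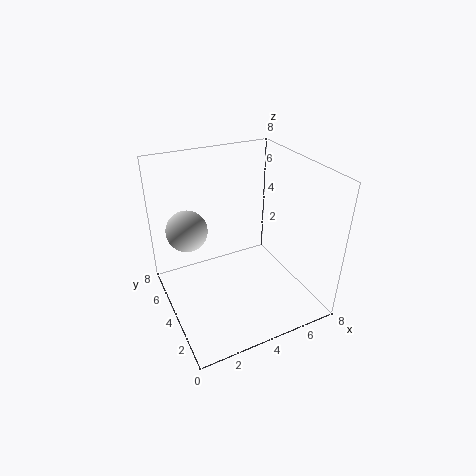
a = 1
b = 3.5
c = 5.5
col = 'lightgray'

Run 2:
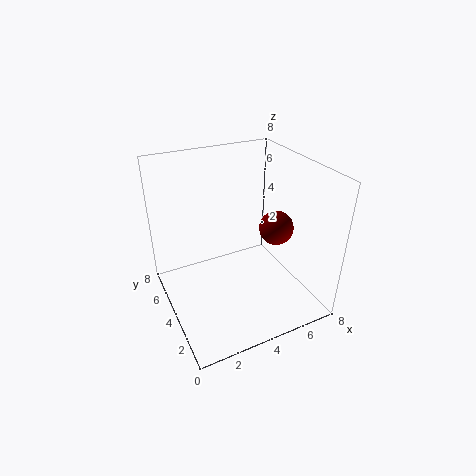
a = 6.5
b = 4
c = 4
col = 'maroon'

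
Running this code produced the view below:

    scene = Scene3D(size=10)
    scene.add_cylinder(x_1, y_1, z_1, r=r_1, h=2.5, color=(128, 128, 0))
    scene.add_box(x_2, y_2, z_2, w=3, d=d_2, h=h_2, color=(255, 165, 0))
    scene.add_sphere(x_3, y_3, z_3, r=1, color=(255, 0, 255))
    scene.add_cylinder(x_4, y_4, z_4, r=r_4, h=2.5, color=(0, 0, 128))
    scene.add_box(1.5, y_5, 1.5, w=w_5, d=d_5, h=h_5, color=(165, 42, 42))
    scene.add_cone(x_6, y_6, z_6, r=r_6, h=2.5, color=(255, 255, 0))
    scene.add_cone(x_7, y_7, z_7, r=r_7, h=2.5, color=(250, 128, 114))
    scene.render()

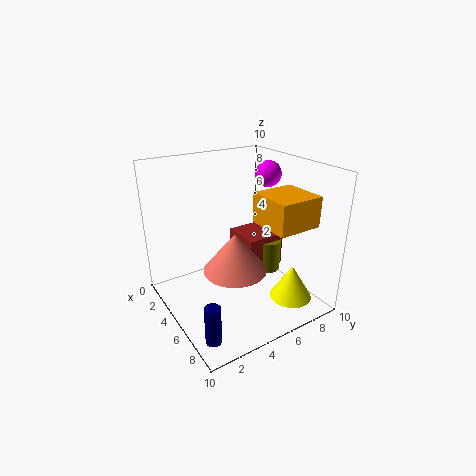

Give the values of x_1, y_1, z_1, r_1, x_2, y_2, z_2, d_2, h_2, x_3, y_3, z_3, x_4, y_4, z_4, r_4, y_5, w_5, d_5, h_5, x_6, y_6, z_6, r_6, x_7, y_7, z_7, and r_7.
x_1 = 4
y_1 = 8.5
z_1 = 1
r_1 = 1
x_2 = 6
y_2 = 5.5
z_2 = 6.5
d_2 = 3
h_2 = 2
x_3 = 3
y_3 = 9
z_3 = 8.5
x_4 = 8.5
y_4 = 1
z_4 = 0.5
r_4 = 0.5
y_5 = 6.5
w_5 = 3
d_5 = 3
h_5 = 2.5
x_6 = 7.5
y_6 = 8
z_6 = 0.5
r_6 = 1.5
x_7 = 7
y_7 = 3.5
z_7 = 4
r_7 = 2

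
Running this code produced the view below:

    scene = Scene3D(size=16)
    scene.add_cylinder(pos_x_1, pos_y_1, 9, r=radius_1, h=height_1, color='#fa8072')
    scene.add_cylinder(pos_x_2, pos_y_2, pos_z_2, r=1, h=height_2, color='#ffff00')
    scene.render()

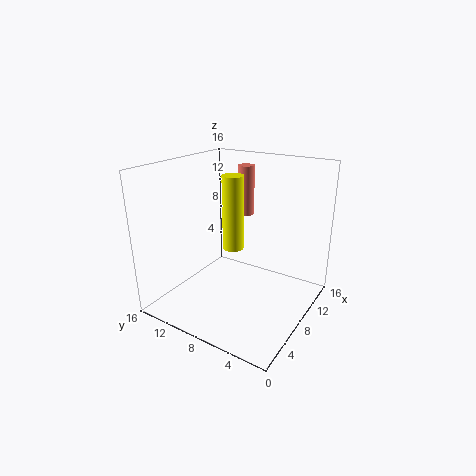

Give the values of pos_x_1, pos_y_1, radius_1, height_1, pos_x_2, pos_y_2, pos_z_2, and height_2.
pos_x_1 = 13, pos_y_1 = 10, radius_1 = 1, height_1 = 6, pos_x_2 = 4, pos_y_2 = 6, pos_z_2 = 9, height_2 = 7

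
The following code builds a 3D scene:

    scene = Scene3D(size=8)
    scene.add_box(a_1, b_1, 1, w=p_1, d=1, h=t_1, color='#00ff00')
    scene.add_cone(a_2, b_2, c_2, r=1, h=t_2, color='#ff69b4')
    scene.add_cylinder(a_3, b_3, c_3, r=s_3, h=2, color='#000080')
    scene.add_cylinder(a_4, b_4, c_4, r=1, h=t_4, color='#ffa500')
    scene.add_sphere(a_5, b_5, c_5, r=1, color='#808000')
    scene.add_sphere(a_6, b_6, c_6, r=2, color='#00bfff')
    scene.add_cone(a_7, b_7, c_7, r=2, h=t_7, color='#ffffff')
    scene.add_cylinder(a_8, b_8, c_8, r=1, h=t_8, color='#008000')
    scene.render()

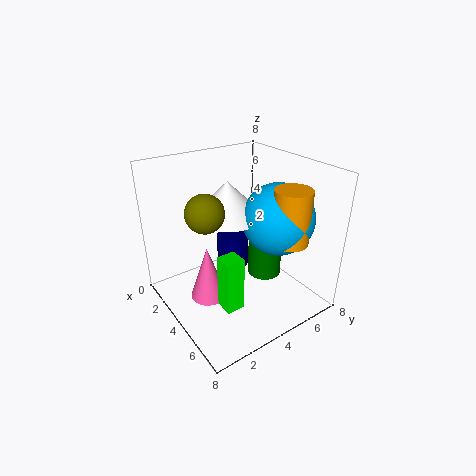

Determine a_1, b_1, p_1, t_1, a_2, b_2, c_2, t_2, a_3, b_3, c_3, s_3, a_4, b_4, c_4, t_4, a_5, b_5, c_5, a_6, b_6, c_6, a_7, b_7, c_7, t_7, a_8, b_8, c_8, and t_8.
a_1 = 5, b_1 = 2, p_1 = 1, t_1 = 3, a_2 = 4, b_2 = 2, c_2 = 1, t_2 = 3, a_3 = 2, b_3 = 5, c_3 = 1, s_3 = 1, a_4 = 6, b_4 = 6, c_4 = 4, t_4 = 3, a_5 = 4, b_5 = 2, c_5 = 6, a_6 = 5, b_6 = 6, c_6 = 5, a_7 = 3, b_7 = 4, c_7 = 5, t_7 = 2, a_8 = 4, b_8 = 6, c_8 = 1, t_8 = 4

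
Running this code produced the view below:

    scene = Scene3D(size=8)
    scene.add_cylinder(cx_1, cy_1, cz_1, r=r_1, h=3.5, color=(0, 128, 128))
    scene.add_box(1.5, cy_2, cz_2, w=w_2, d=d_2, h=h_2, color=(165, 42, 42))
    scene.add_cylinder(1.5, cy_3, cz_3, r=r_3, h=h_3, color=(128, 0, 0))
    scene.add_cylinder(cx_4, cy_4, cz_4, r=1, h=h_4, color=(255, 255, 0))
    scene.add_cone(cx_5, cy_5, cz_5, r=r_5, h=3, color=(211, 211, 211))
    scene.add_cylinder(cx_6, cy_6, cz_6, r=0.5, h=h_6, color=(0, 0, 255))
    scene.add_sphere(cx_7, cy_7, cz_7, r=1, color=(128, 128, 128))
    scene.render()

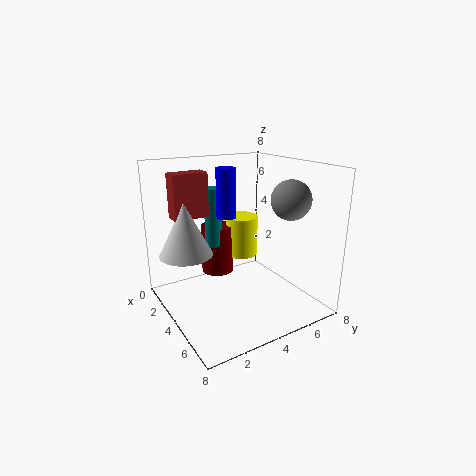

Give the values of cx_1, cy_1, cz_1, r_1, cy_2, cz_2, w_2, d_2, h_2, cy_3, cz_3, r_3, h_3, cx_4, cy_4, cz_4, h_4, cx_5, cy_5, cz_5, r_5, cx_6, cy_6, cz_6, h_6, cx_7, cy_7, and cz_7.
cx_1 = 2, cy_1 = 3.5, cz_1 = 3, r_1 = 0.5, cy_2 = 1, cz_2 = 5, w_2 = 1, d_2 = 2, h_2 = 2.5, cy_3 = 4, cz_3 = 1, r_3 = 1, h_3 = 3, cx_4 = 2, cy_4 = 5.5, cz_4 = 2, h_4 = 2.5, cx_5 = 2.5, cy_5 = 1.5, cz_5 = 3, r_5 = 1.5, cx_6 = 4.5, cy_6 = 3, cz_6 = 5.5, h_6 = 2.5, cx_7 = 6.5, cy_7 = 5.5, cz_7 = 6.5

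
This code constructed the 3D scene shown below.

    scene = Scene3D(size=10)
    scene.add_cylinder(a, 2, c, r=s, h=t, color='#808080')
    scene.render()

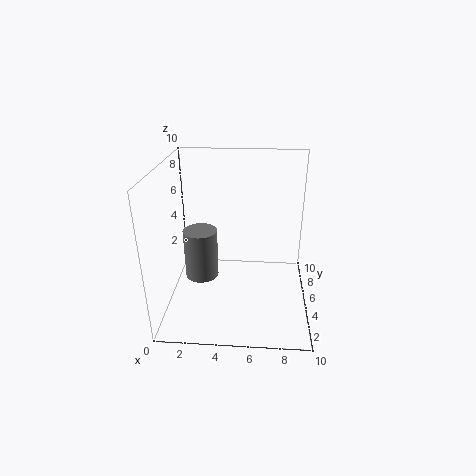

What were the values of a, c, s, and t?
a = 3
c = 4
s = 1
t = 3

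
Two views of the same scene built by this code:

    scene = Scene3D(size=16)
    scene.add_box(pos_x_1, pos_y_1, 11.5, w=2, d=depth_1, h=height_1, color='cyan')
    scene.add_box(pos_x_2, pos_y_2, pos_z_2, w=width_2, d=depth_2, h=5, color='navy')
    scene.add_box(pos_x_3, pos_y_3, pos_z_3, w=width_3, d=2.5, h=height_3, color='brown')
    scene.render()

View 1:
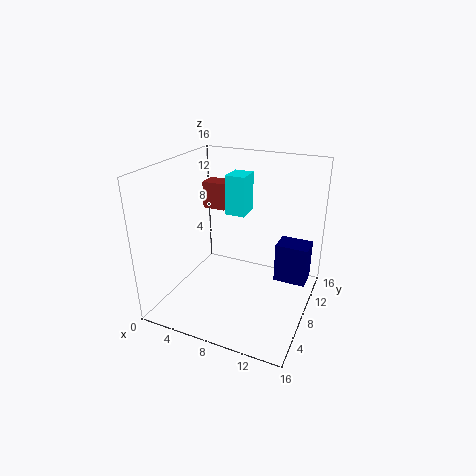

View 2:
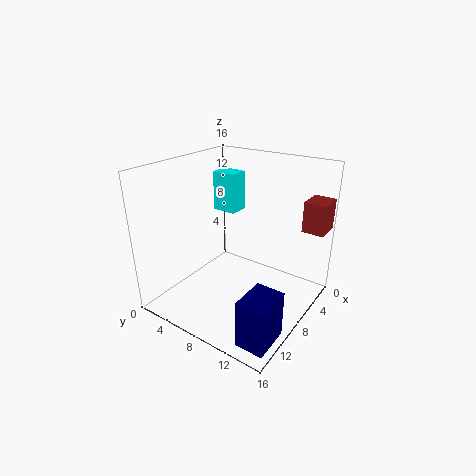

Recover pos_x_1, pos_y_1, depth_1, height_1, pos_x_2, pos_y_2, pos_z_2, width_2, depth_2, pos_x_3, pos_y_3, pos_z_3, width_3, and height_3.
pos_x_1 = 7.5
pos_y_1 = 6
depth_1 = 2.5
height_1 = 4
pos_x_2 = 11
pos_y_2 = 12.5
pos_z_2 = 0.5
width_2 = 4
depth_2 = 3
pos_x_3 = 0.5
pos_y_3 = 13.5
pos_z_3 = 8.5
width_3 = 3
height_3 = 3.5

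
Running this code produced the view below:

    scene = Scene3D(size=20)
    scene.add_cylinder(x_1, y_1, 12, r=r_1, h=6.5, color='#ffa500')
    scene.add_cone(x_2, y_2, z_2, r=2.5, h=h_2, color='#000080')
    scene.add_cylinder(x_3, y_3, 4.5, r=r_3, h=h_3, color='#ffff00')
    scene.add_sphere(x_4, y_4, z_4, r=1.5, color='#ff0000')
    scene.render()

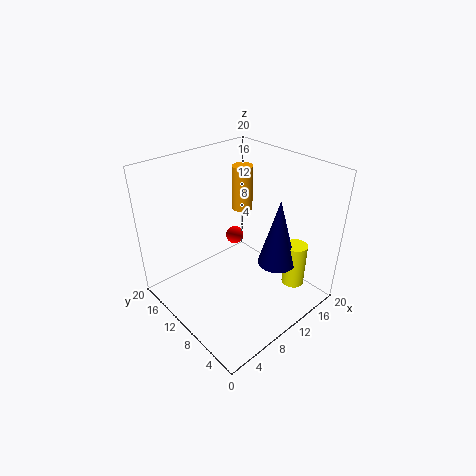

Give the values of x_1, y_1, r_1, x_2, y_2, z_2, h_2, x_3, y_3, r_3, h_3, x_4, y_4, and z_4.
x_1 = 14; y_1 = 13.5; r_1 = 1.5; x_2 = 12; y_2 = 4.5; z_2 = 8; h_2 = 9; x_3 = 14; y_3 = 3; r_3 = 1.5; h_3 = 6; x_4 = 16; y_4 = 17.5; z_4 = 4.5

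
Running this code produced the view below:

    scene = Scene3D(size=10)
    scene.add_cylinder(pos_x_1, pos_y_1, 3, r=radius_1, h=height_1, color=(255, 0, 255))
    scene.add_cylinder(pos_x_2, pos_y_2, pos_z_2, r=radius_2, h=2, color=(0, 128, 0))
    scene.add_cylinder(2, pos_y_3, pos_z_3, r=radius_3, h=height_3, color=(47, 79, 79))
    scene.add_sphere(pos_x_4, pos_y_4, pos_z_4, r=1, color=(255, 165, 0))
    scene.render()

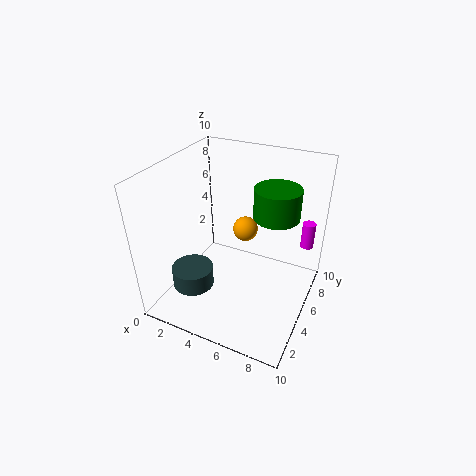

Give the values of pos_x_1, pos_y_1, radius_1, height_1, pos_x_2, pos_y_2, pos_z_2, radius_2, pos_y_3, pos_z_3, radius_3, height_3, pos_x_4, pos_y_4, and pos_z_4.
pos_x_1 = 9; pos_y_1 = 9; radius_1 = 0.5; height_1 = 2; pos_x_2 = 7.5; pos_y_2 = 5.5; pos_z_2 = 7; radius_2 = 1.5; pos_y_3 = 3.5; pos_z_3 = 1; radius_3 = 1.5; height_3 = 1.5; pos_x_4 = 4; pos_y_4 = 8.5; pos_z_4 = 3.5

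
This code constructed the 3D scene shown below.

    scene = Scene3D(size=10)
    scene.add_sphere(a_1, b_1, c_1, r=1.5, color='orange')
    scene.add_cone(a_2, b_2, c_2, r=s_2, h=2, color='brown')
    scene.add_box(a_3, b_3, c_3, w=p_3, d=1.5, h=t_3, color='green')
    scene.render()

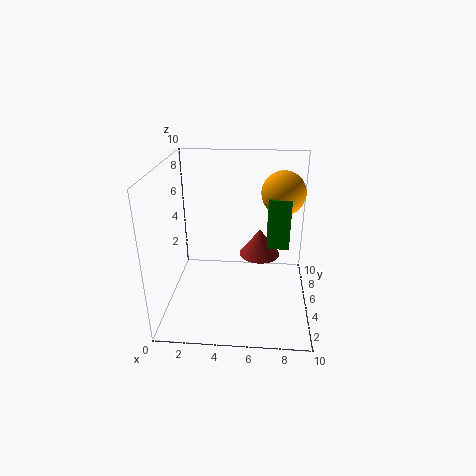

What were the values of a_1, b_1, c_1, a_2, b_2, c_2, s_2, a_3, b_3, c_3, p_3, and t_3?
a_1 = 8, b_1 = 6, c_1 = 8, a_2 = 6.5, b_2 = 6.5, c_2 = 3, s_2 = 1.5, a_3 = 7, b_3 = 4.5, c_3 = 4.5, p_3 = 1.5, t_3 = 3.5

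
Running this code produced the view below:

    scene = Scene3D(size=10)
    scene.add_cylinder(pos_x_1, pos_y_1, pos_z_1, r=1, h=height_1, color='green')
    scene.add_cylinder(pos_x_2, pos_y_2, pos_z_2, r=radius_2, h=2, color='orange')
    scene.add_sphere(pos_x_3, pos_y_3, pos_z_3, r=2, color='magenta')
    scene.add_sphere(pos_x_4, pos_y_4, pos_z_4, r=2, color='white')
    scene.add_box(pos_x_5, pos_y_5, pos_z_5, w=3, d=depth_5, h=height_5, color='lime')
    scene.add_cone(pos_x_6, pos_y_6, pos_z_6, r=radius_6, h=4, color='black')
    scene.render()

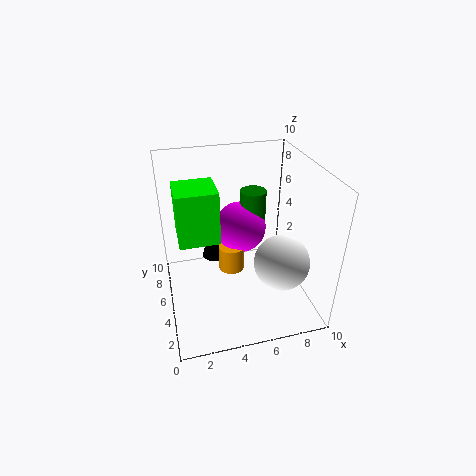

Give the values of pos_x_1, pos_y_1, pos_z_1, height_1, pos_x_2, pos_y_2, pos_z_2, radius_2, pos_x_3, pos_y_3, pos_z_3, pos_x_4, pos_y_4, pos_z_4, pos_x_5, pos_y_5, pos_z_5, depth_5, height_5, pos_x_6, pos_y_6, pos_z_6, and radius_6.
pos_x_1 = 7; pos_y_1 = 8; pos_z_1 = 4; height_1 = 3; pos_x_2 = 5; pos_y_2 = 7; pos_z_2 = 1; radius_2 = 1; pos_x_3 = 6; pos_y_3 = 8; pos_z_3 = 4; pos_x_4 = 8; pos_y_4 = 4; pos_z_4 = 3; pos_x_5 = 1; pos_y_5 = 6; pos_z_5 = 4; depth_5 = 3; height_5 = 4; pos_x_6 = 4; pos_y_6 = 9; pos_z_6 = 1; radius_6 = 1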